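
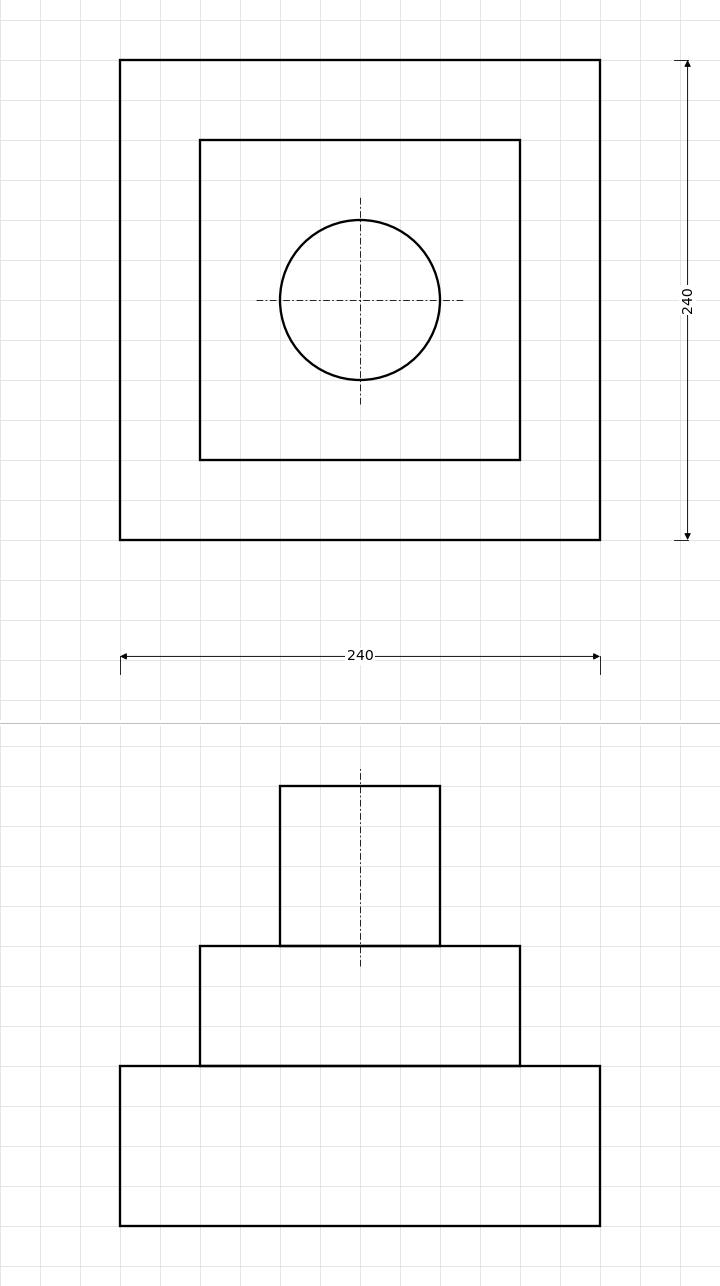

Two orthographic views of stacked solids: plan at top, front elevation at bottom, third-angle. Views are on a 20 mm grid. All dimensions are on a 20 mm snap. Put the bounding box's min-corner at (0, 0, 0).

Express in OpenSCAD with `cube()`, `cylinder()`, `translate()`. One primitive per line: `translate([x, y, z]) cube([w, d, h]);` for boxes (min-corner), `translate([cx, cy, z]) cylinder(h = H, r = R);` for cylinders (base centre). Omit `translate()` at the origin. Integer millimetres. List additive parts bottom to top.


cube([240, 240, 80]);
translate([40, 40, 80]) cube([160, 160, 60]);
translate([120, 120, 140]) cylinder(h = 80, r = 40);


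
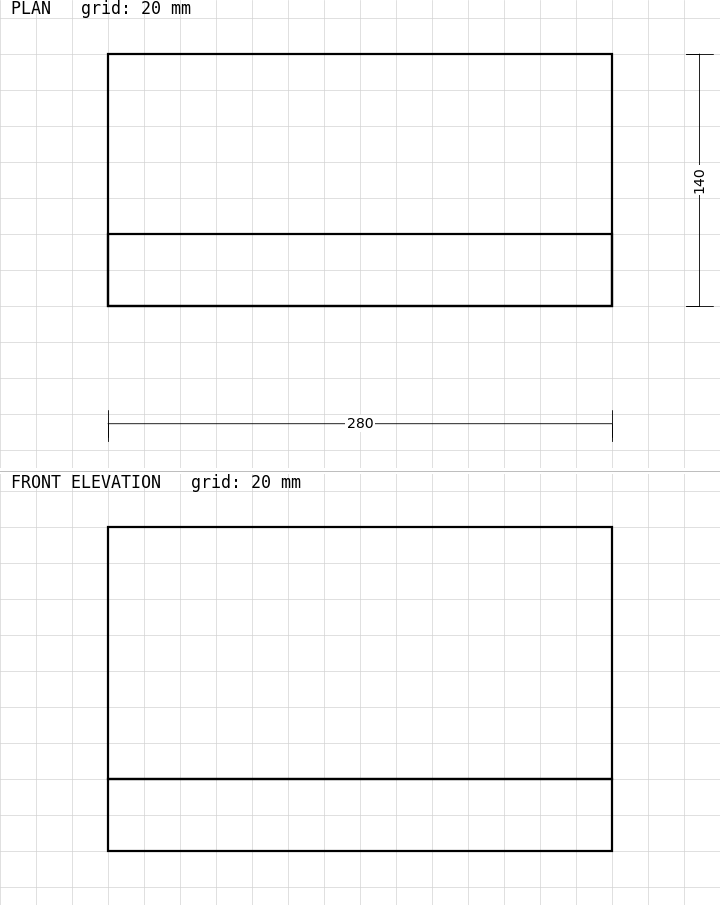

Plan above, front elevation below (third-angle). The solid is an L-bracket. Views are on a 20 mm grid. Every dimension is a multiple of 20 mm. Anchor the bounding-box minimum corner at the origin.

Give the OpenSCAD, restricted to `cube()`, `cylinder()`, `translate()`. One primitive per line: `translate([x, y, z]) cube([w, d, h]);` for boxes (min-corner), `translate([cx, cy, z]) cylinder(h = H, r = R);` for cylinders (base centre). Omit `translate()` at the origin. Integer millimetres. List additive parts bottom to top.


cube([280, 140, 40]);
translate([0, 0, 40]) cube([280, 40, 140]);


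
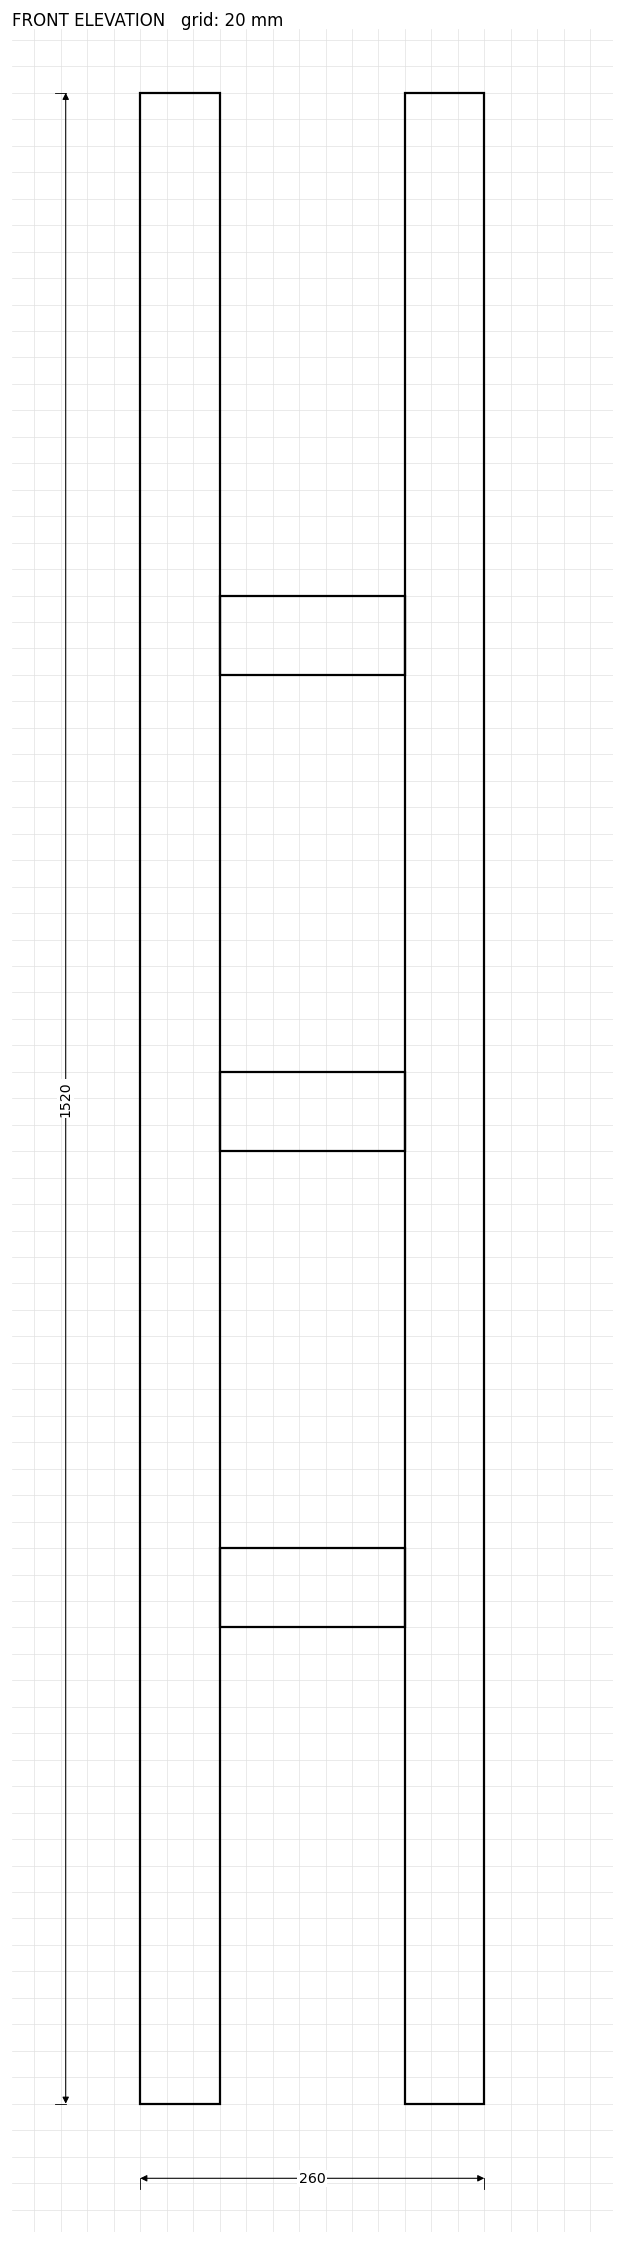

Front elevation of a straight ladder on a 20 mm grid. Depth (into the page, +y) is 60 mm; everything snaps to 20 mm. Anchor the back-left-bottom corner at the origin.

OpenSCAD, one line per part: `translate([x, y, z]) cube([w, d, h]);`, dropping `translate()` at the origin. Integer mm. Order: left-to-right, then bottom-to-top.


cube([60, 60, 1520]);
translate([60, 0, 360]) cube([140, 60, 60]);
translate([60, 0, 720]) cube([140, 60, 60]);
translate([60, 0, 1080]) cube([140, 60, 60]);
translate([200, 0, 0]) cube([60, 60, 1520]);


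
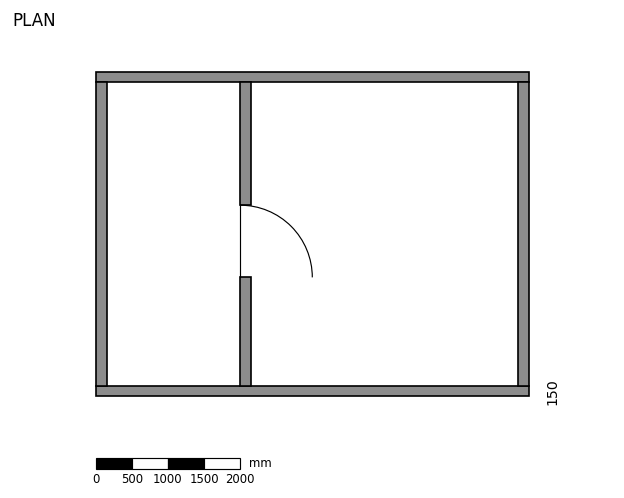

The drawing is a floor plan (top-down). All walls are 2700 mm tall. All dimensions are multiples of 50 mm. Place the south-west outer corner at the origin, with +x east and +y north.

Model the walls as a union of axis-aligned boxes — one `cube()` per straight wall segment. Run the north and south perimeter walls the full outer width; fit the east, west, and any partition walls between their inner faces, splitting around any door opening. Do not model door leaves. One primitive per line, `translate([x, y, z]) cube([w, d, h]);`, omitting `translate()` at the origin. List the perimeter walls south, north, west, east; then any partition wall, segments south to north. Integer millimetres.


cube([6000, 150, 2700]);
translate([0, 4350, 0]) cube([6000, 150, 2700]);
translate([0, 150, 0]) cube([150, 4200, 2700]);
translate([5850, 150, 0]) cube([150, 4200, 2700]);
translate([2000, 150, 0]) cube([150, 1500, 2700]);
translate([2000, 2650, 0]) cube([150, 1700, 2700]);


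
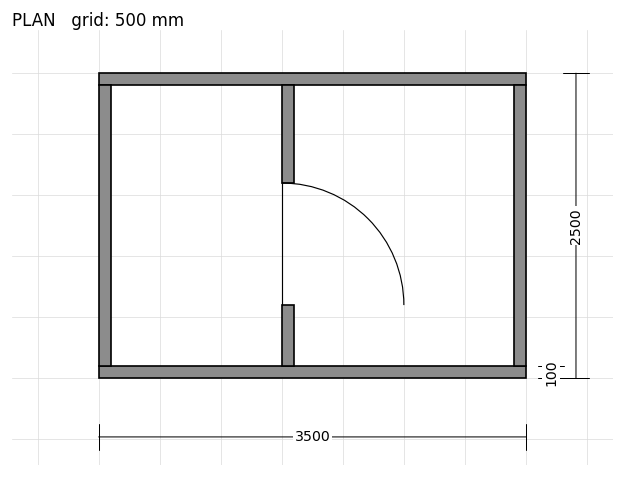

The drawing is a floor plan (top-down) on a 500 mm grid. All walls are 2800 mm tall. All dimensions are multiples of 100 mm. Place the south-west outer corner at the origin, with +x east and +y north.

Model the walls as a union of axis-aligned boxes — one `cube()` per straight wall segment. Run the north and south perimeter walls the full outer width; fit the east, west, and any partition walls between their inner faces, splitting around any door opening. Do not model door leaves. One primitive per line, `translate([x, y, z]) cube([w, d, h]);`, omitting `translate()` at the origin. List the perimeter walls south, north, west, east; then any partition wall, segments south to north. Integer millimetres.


cube([3500, 100, 2800]);
translate([0, 2400, 0]) cube([3500, 100, 2800]);
translate([0, 100, 0]) cube([100, 2300, 2800]);
translate([3400, 100, 0]) cube([100, 2300, 2800]);
translate([1500, 100, 0]) cube([100, 500, 2800]);
translate([1500, 1600, 0]) cube([100, 800, 2800]);


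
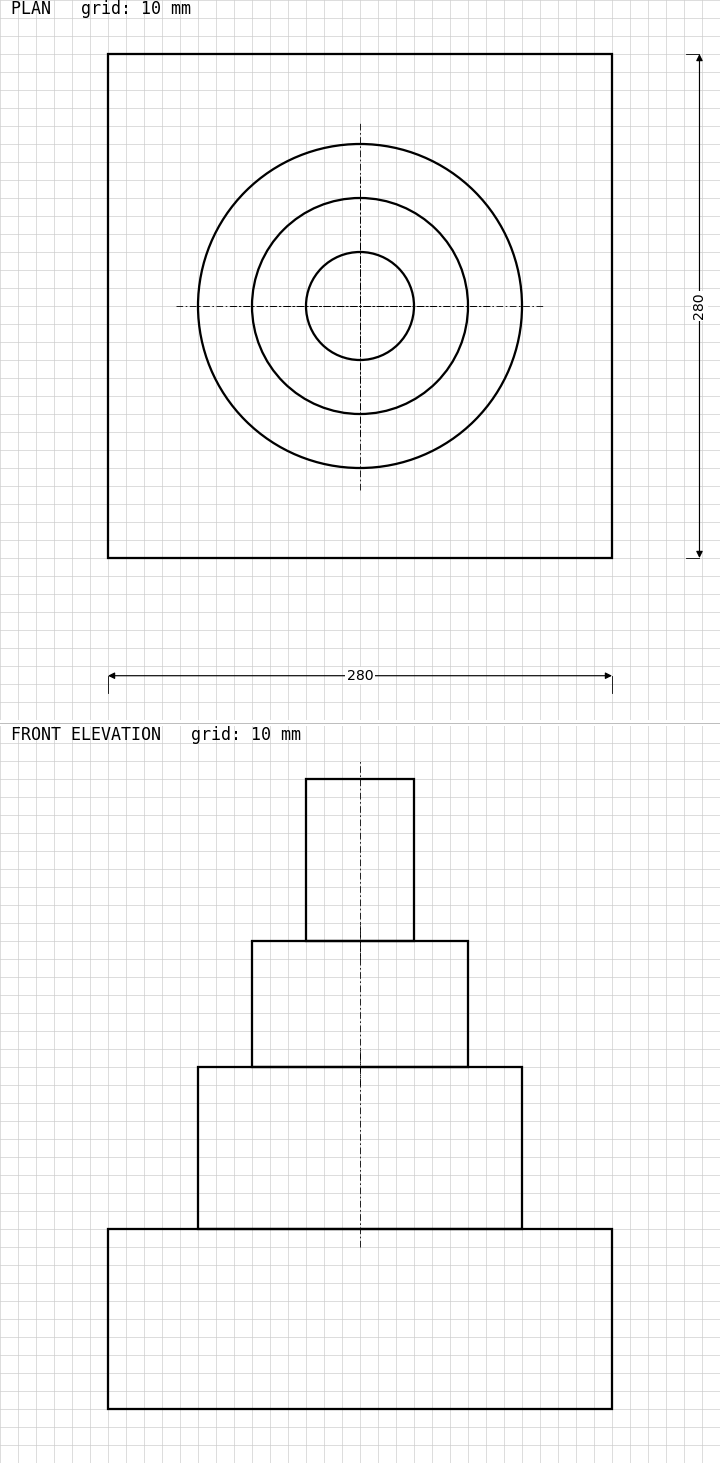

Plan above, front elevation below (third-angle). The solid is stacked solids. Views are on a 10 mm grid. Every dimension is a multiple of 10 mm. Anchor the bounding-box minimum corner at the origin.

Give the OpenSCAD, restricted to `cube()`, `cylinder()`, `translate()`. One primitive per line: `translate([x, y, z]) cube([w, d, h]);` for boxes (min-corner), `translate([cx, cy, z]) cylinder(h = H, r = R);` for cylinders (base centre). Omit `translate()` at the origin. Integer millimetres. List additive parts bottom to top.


cube([280, 280, 100]);
translate([140, 140, 100]) cylinder(h = 90, r = 90);
translate([140, 140, 190]) cylinder(h = 70, r = 60);
translate([140, 140, 260]) cylinder(h = 90, r = 30);


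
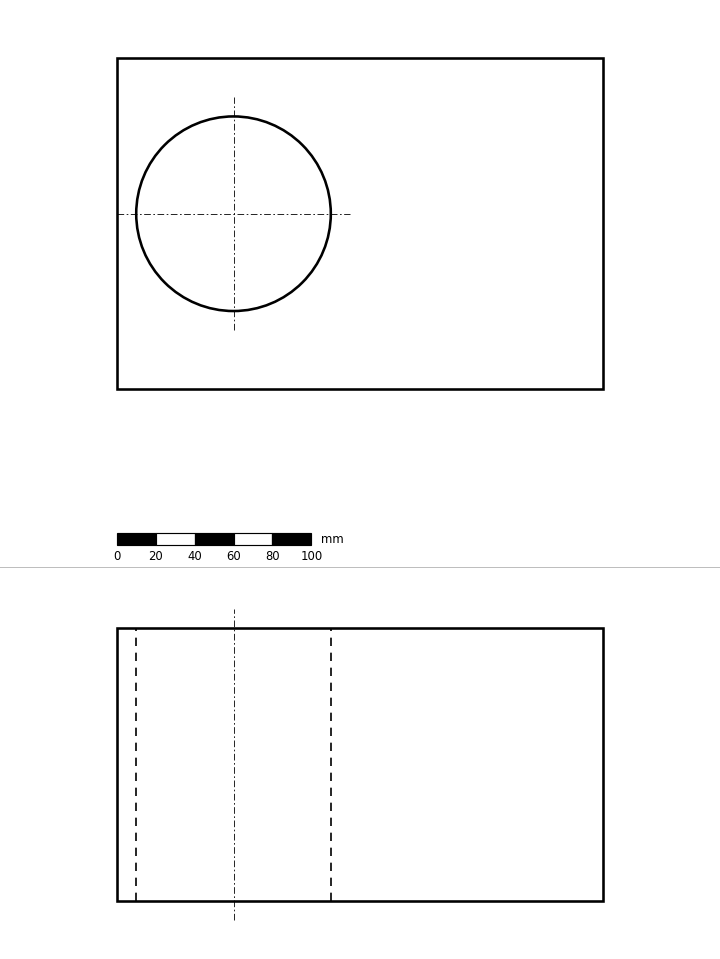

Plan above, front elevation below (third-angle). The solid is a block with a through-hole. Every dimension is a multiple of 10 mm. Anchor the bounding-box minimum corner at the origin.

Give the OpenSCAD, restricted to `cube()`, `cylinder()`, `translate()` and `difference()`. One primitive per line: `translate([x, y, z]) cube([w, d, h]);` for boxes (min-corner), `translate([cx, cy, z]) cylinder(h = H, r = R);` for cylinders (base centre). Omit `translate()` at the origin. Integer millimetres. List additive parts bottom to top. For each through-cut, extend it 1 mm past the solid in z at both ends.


difference() {
  cube([250, 170, 140]);
  translate([60, 90, -1]) cylinder(h = 142, r = 50);
}


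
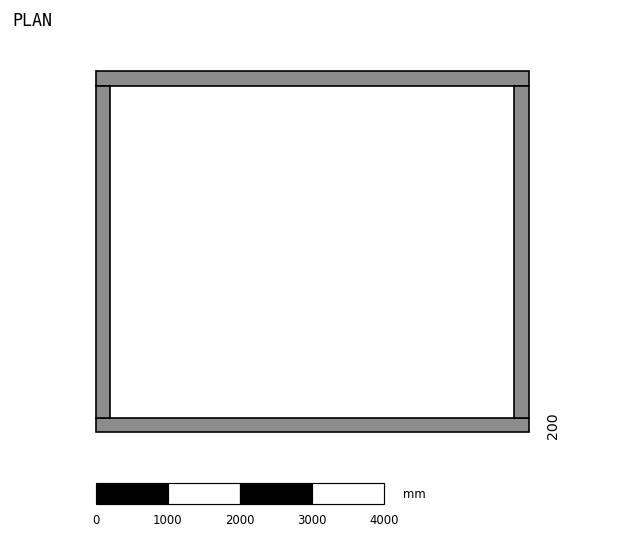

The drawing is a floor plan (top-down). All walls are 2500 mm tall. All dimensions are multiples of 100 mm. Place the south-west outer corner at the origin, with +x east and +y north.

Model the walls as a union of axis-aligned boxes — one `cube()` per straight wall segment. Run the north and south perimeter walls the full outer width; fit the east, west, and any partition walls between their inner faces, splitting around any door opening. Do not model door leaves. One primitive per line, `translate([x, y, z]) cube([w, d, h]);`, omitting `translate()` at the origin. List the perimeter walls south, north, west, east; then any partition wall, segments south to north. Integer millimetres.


cube([6000, 200, 2500]);
translate([0, 4800, 0]) cube([6000, 200, 2500]);
translate([0, 200, 0]) cube([200, 4600, 2500]);
translate([5800, 200, 0]) cube([200, 4600, 2500]);


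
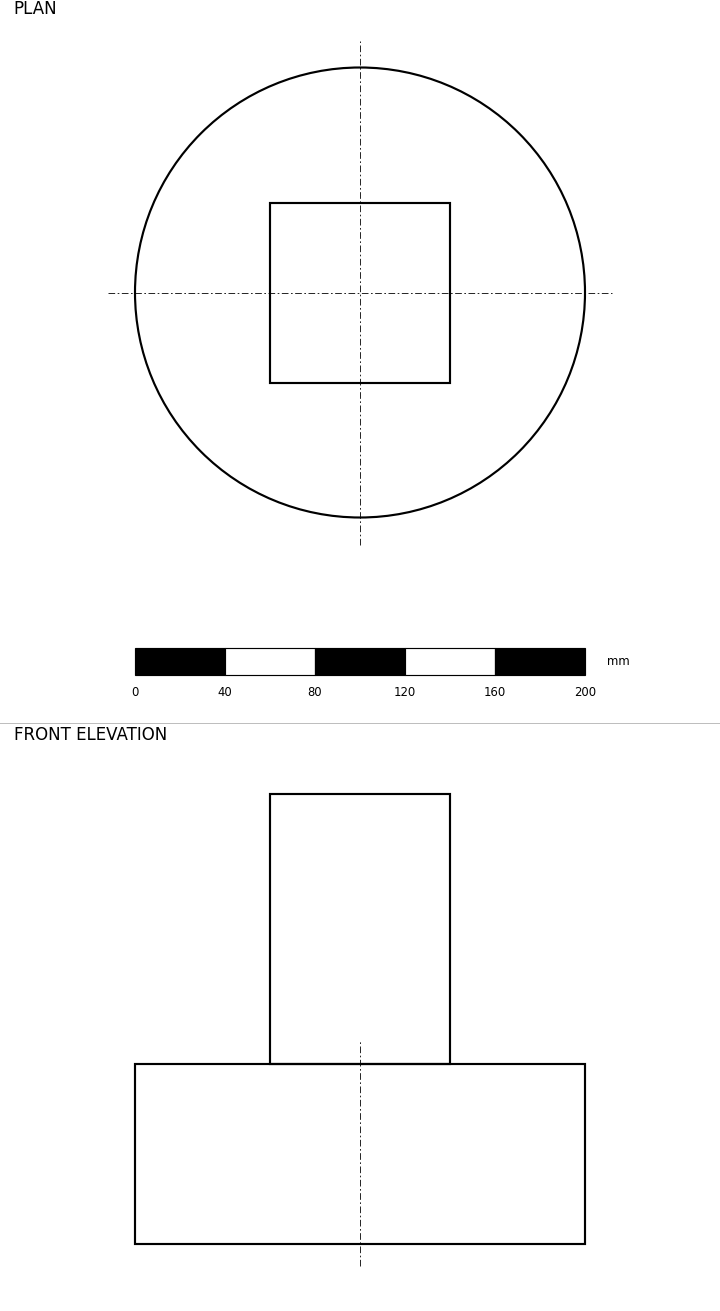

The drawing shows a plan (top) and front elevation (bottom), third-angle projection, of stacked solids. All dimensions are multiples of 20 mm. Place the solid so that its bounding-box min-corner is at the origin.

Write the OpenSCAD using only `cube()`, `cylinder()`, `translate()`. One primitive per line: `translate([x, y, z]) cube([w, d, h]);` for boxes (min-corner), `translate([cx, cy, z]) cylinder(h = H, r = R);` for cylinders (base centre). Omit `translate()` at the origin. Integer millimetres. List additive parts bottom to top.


translate([100, 100, 0]) cylinder(h = 80, r = 100);
translate([60, 60, 80]) cube([80, 80, 120]);


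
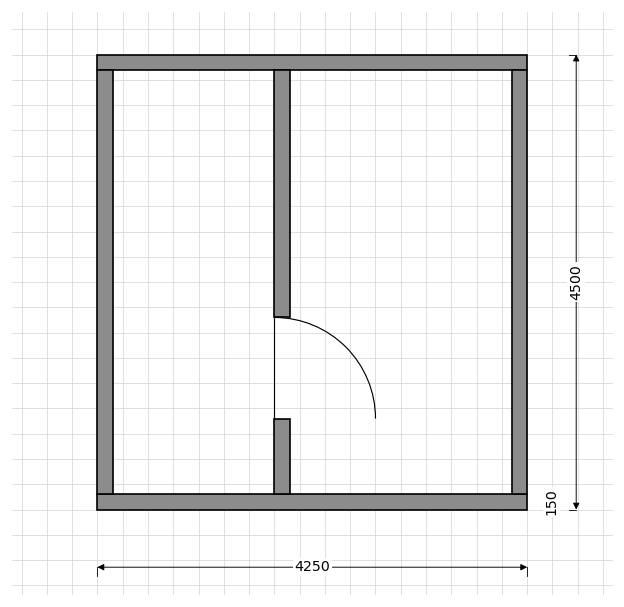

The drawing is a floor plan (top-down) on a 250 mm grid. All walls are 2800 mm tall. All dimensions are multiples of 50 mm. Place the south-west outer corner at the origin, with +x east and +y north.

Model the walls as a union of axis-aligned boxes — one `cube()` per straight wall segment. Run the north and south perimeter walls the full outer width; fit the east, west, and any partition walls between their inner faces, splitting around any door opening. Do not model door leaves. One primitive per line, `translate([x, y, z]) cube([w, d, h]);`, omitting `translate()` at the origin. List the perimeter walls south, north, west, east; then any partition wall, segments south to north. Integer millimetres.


cube([4250, 150, 2800]);
translate([0, 4350, 0]) cube([4250, 150, 2800]);
translate([0, 150, 0]) cube([150, 4200, 2800]);
translate([4100, 150, 0]) cube([150, 4200, 2800]);
translate([1750, 150, 0]) cube([150, 750, 2800]);
translate([1750, 1900, 0]) cube([150, 2450, 2800]);


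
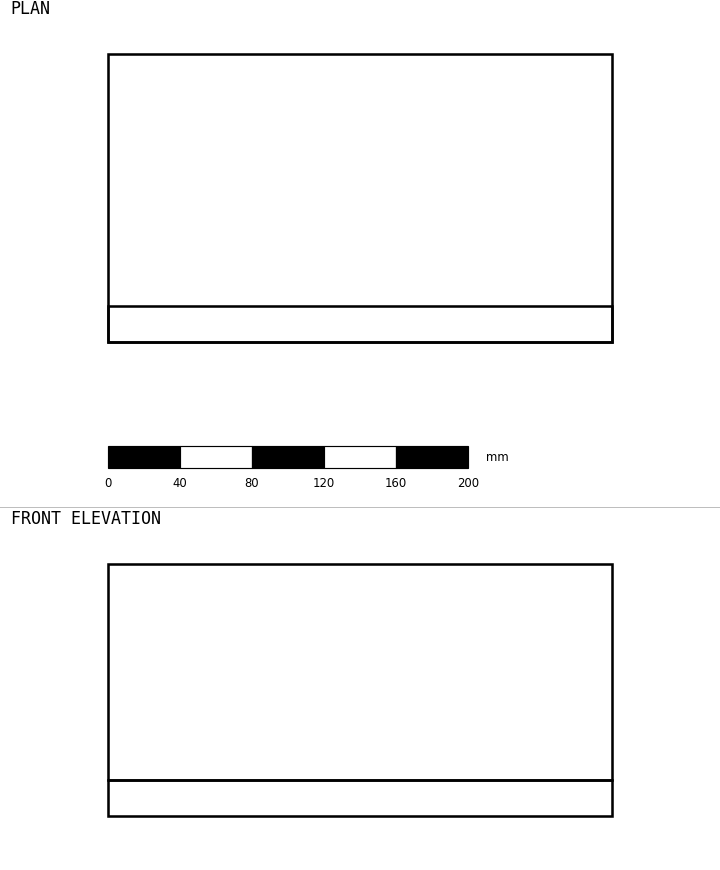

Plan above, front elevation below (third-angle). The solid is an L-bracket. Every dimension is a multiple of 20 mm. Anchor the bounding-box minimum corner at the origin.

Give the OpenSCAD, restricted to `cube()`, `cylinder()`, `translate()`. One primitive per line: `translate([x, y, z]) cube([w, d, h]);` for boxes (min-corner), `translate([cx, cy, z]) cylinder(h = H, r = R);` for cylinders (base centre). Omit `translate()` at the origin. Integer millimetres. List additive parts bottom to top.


cube([280, 160, 20]);
translate([0, 0, 20]) cube([280, 20, 120]);


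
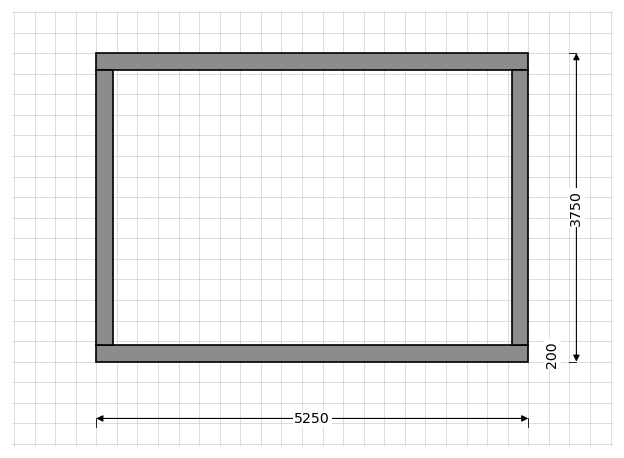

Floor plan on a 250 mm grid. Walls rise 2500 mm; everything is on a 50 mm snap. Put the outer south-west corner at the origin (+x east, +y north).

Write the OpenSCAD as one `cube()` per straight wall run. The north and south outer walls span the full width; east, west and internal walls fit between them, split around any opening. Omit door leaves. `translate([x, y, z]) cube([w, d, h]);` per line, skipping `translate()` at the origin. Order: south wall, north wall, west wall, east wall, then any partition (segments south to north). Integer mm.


cube([5250, 200, 2500]);
translate([0, 3550, 0]) cube([5250, 200, 2500]);
translate([0, 200, 0]) cube([200, 3350, 2500]);
translate([5050, 200, 0]) cube([200, 3350, 2500]);


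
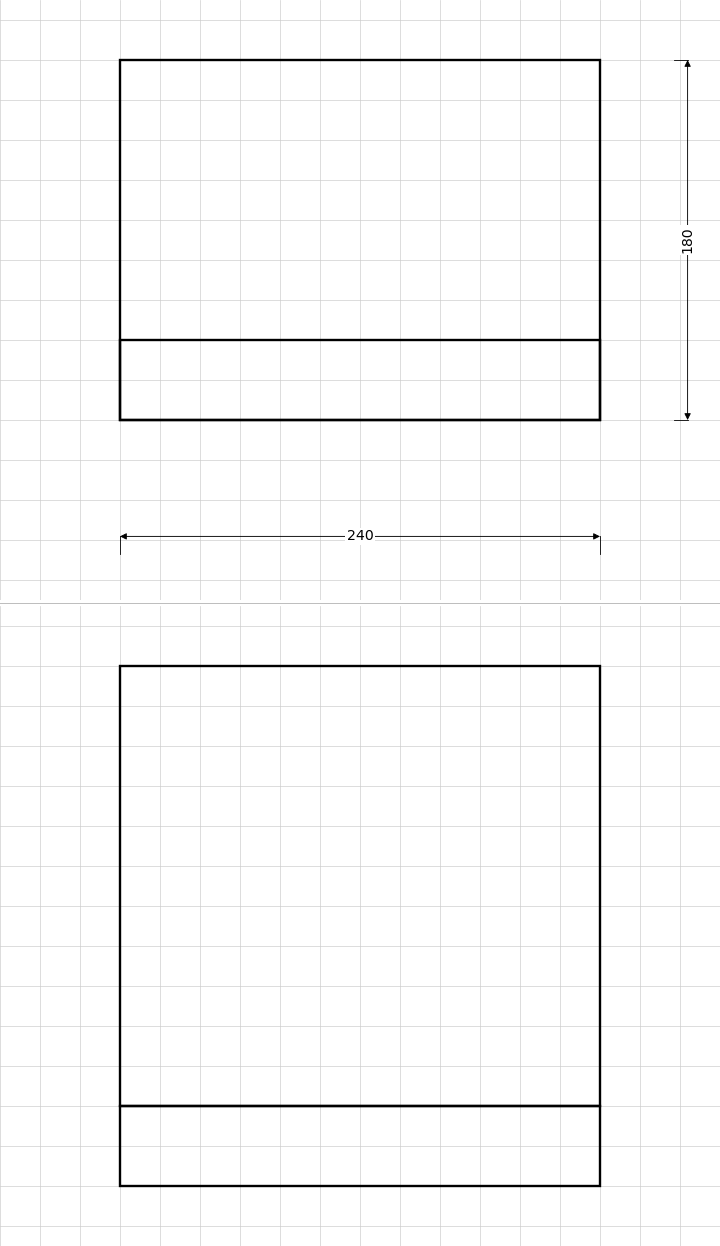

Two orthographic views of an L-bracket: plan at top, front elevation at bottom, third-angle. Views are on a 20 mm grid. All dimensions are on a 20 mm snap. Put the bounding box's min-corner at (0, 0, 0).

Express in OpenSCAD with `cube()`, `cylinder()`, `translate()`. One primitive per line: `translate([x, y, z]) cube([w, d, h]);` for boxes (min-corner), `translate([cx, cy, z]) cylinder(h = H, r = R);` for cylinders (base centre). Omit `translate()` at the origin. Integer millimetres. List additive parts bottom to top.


cube([240, 180, 40]);
translate([0, 0, 40]) cube([240, 40, 220]);


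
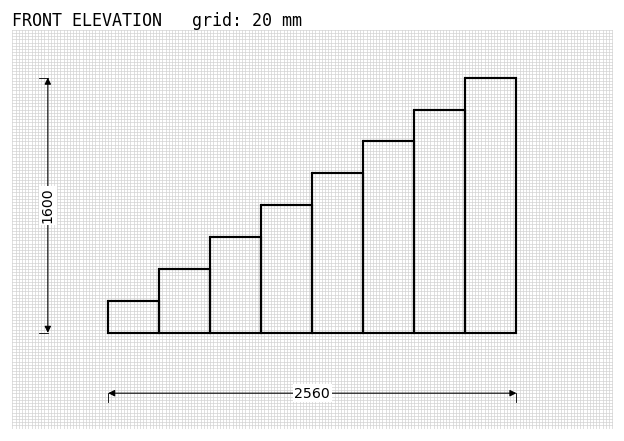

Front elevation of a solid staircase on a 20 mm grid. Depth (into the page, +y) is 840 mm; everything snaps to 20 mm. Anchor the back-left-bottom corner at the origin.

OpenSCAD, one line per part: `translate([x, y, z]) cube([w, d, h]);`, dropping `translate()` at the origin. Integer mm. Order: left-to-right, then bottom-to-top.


cube([320, 840, 200]);
translate([320, 0, 0]) cube([320, 840, 400]);
translate([640, 0, 0]) cube([320, 840, 600]);
translate([960, 0, 0]) cube([320, 840, 800]);
translate([1280, 0, 0]) cube([320, 840, 1000]);
translate([1600, 0, 0]) cube([320, 840, 1200]);
translate([1920, 0, 0]) cube([320, 840, 1400]);
translate([2240, 0, 0]) cube([320, 840, 1600]);


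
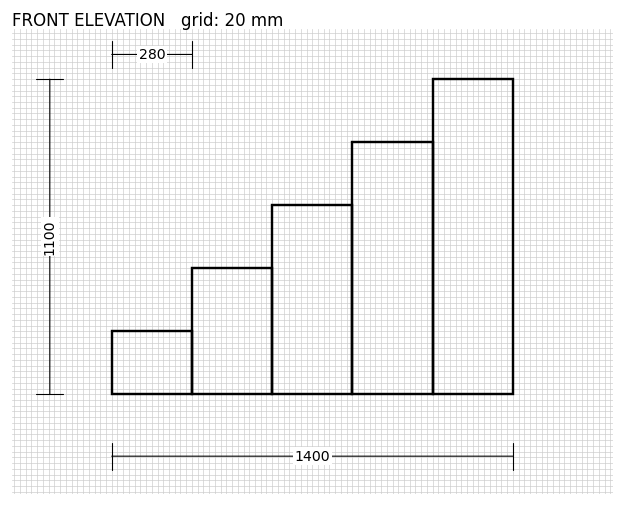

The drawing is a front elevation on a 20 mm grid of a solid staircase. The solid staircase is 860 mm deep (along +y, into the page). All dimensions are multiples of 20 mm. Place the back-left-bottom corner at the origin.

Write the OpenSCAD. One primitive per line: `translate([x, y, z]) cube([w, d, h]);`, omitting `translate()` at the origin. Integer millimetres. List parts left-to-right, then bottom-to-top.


cube([280, 860, 220]);
translate([280, 0, 0]) cube([280, 860, 440]);
translate([560, 0, 0]) cube([280, 860, 660]);
translate([840, 0, 0]) cube([280, 860, 880]);
translate([1120, 0, 0]) cube([280, 860, 1100]);


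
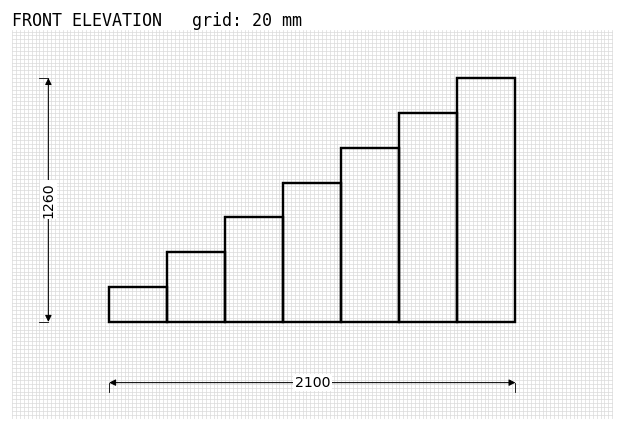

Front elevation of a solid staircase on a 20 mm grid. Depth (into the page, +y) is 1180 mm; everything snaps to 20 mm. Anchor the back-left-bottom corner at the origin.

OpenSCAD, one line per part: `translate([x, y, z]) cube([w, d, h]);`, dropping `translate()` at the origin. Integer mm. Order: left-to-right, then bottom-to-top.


cube([300, 1180, 180]);
translate([300, 0, 0]) cube([300, 1180, 360]);
translate([600, 0, 0]) cube([300, 1180, 540]);
translate([900, 0, 0]) cube([300, 1180, 720]);
translate([1200, 0, 0]) cube([300, 1180, 900]);
translate([1500, 0, 0]) cube([300, 1180, 1080]);
translate([1800, 0, 0]) cube([300, 1180, 1260]);


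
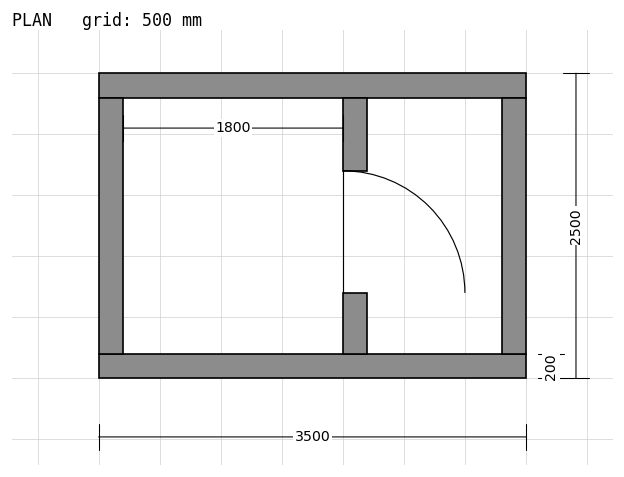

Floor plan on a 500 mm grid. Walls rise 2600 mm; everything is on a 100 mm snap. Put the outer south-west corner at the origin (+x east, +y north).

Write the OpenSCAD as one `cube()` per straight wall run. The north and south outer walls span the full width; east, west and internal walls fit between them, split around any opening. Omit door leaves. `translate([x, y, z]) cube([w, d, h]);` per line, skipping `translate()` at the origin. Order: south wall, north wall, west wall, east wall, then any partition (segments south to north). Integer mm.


cube([3500, 200, 2600]);
translate([0, 2300, 0]) cube([3500, 200, 2600]);
translate([0, 200, 0]) cube([200, 2100, 2600]);
translate([3300, 200, 0]) cube([200, 2100, 2600]);
translate([2000, 200, 0]) cube([200, 500, 2600]);
translate([2000, 1700, 0]) cube([200, 600, 2600]);


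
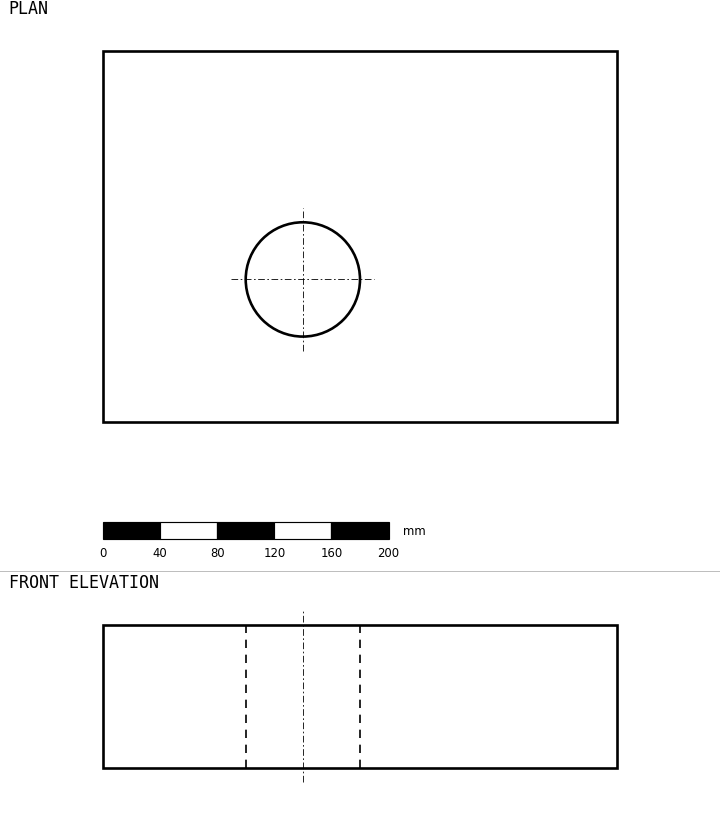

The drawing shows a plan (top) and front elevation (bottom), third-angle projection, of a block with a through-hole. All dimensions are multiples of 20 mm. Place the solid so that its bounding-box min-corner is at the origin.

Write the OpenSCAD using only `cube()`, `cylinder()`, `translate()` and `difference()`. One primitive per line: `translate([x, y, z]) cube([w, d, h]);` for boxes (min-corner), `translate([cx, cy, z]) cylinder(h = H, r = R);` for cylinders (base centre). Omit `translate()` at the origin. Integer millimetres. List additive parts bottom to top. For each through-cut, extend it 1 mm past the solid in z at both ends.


difference() {
  cube([360, 260, 100]);
  translate([140, 100, -1]) cylinder(h = 102, r = 40);
}


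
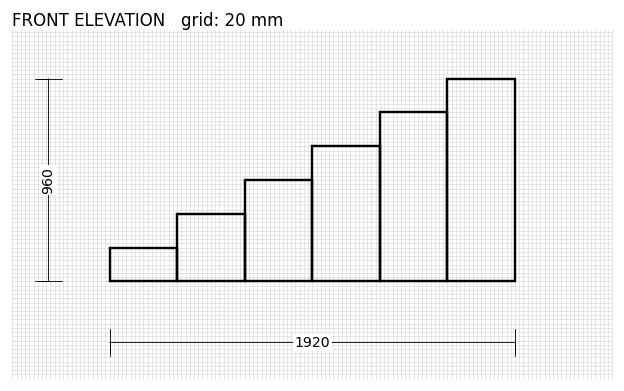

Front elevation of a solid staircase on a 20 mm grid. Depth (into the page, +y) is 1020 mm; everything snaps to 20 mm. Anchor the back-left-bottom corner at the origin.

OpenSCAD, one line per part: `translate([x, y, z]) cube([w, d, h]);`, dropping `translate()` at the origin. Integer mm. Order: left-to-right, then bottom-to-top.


cube([320, 1020, 160]);
translate([320, 0, 0]) cube([320, 1020, 320]);
translate([640, 0, 0]) cube([320, 1020, 480]);
translate([960, 0, 0]) cube([320, 1020, 640]);
translate([1280, 0, 0]) cube([320, 1020, 800]);
translate([1600, 0, 0]) cube([320, 1020, 960]);


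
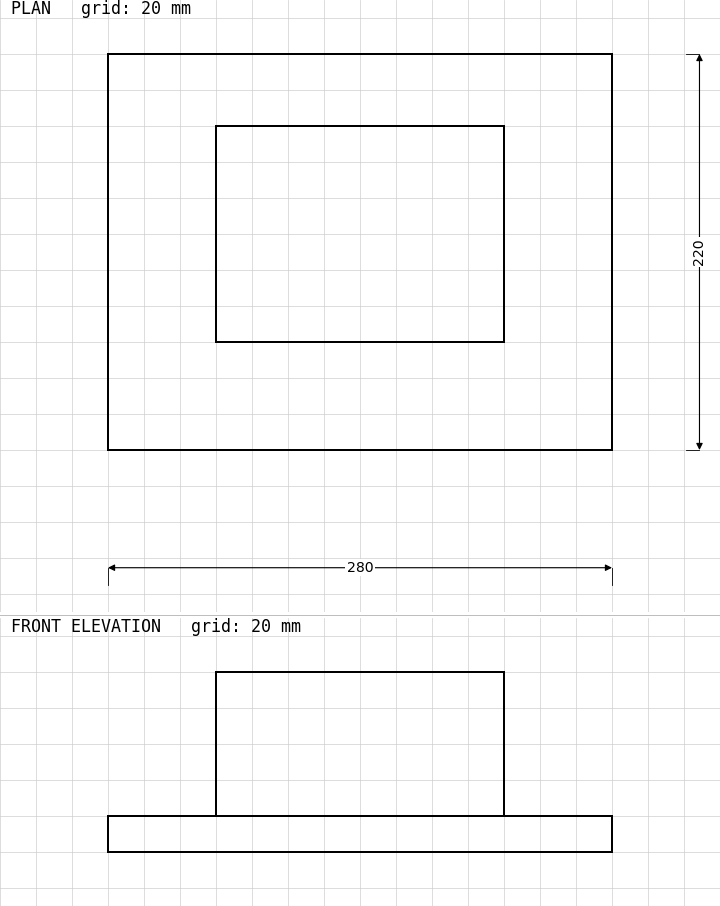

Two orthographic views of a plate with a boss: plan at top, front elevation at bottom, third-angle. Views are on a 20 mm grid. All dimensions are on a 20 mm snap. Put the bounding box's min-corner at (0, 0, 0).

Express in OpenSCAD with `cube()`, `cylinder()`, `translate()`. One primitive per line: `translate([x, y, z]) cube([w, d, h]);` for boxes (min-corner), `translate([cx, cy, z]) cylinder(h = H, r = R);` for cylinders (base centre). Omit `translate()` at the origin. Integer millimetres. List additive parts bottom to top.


cube([280, 220, 20]);
translate([60, 60, 20]) cube([160, 120, 80]);


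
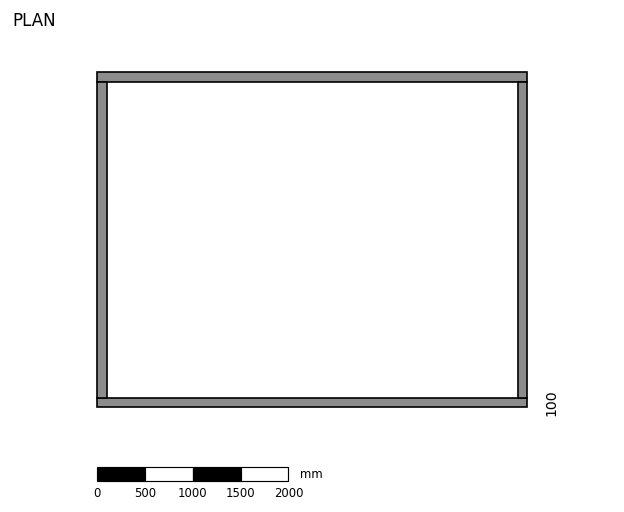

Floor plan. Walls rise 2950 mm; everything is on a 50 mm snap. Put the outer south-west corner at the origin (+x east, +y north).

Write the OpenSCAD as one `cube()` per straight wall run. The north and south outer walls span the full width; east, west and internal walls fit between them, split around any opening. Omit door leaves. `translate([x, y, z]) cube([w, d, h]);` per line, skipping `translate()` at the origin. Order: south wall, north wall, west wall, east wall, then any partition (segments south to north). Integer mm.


cube([4500, 100, 2950]);
translate([0, 3400, 0]) cube([4500, 100, 2950]);
translate([0, 100, 0]) cube([100, 3300, 2950]);
translate([4400, 100, 0]) cube([100, 3300, 2950]);


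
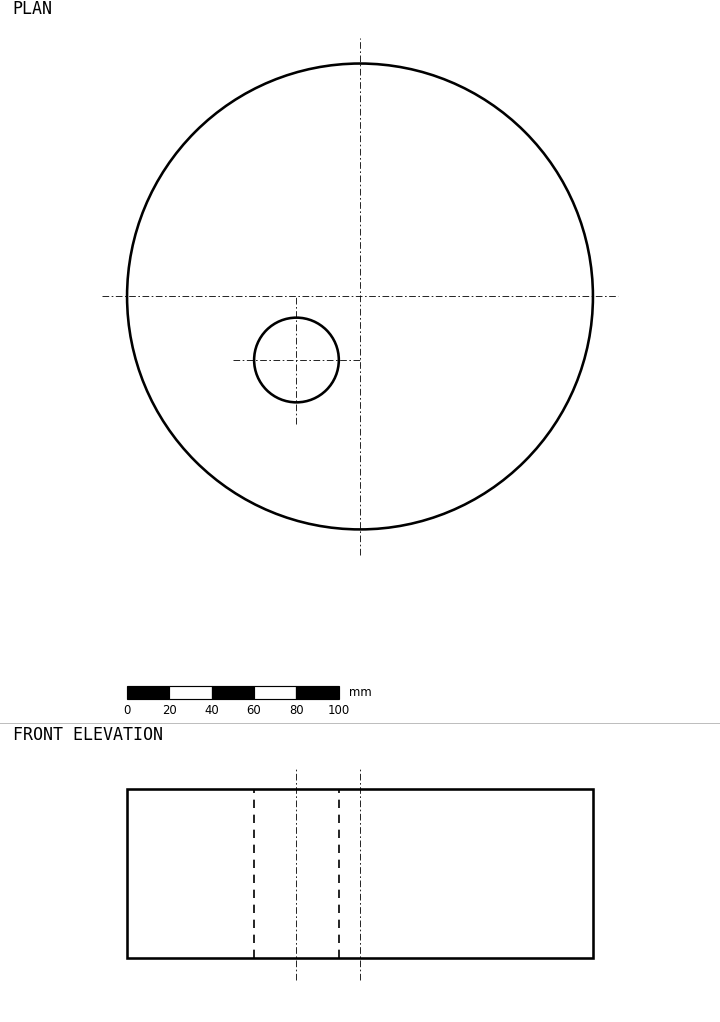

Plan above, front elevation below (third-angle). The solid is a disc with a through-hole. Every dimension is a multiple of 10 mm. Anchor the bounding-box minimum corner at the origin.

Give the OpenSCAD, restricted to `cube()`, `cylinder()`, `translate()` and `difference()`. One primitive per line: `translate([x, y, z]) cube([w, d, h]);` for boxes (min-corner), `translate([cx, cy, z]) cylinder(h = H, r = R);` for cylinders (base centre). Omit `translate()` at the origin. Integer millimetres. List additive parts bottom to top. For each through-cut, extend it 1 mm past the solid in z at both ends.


difference() {
  translate([110, 110, 0]) cylinder(h = 80, r = 110);
  translate([80, 80, -1]) cylinder(h = 82, r = 20);
}


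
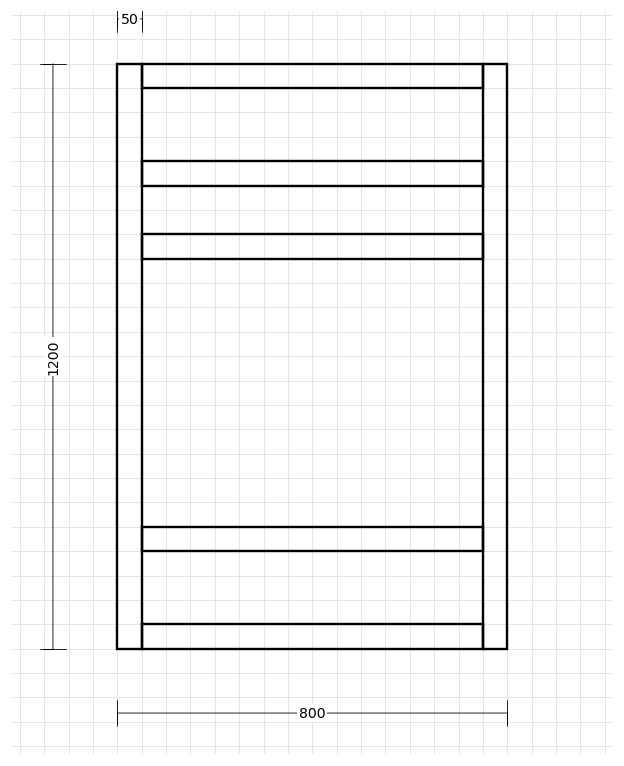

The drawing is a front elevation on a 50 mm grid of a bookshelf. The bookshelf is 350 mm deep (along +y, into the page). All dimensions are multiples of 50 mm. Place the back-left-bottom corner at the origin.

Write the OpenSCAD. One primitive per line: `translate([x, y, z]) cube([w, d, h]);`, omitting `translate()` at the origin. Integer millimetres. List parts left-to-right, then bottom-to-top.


cube([50, 350, 1200]);
translate([50, 0, 0]) cube([700, 350, 50]);
translate([50, 0, 200]) cube([700, 350, 50]);
translate([50, 0, 800]) cube([700, 350, 50]);
translate([50, 0, 950]) cube([700, 350, 50]);
translate([50, 0, 1150]) cube([700, 350, 50]);
translate([750, 0, 0]) cube([50, 350, 1200]);


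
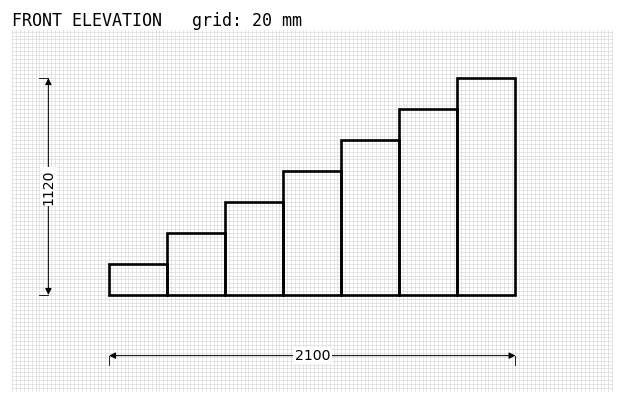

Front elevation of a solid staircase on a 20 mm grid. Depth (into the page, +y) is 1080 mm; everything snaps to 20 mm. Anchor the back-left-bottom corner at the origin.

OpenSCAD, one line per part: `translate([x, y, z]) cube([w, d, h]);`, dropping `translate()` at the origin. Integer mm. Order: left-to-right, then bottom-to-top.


cube([300, 1080, 160]);
translate([300, 0, 0]) cube([300, 1080, 320]);
translate([600, 0, 0]) cube([300, 1080, 480]);
translate([900, 0, 0]) cube([300, 1080, 640]);
translate([1200, 0, 0]) cube([300, 1080, 800]);
translate([1500, 0, 0]) cube([300, 1080, 960]);
translate([1800, 0, 0]) cube([300, 1080, 1120]);


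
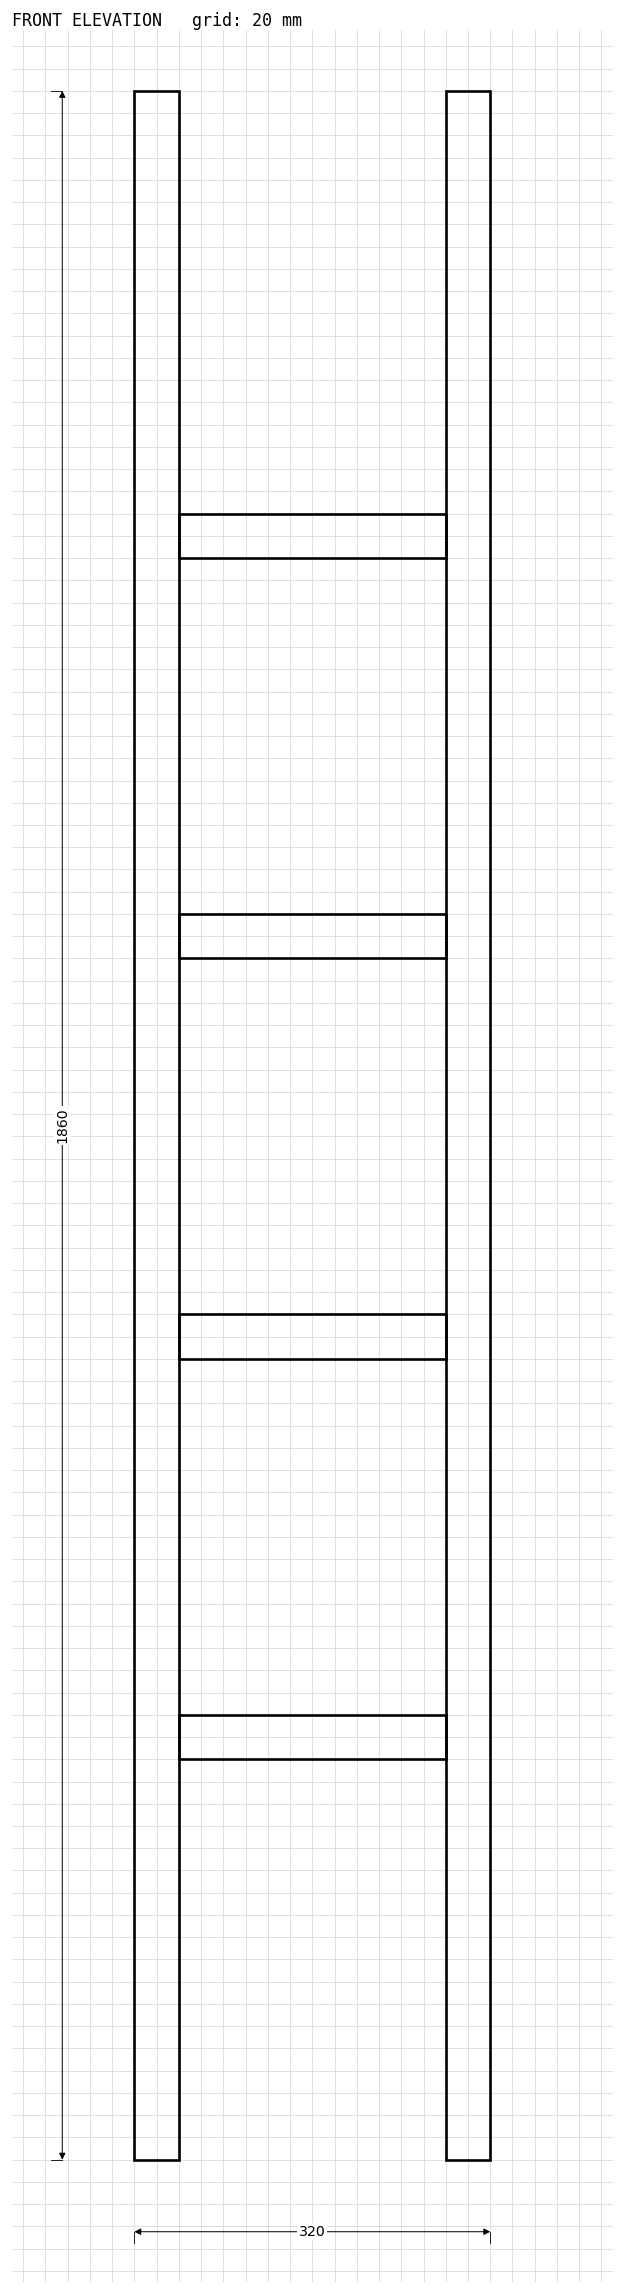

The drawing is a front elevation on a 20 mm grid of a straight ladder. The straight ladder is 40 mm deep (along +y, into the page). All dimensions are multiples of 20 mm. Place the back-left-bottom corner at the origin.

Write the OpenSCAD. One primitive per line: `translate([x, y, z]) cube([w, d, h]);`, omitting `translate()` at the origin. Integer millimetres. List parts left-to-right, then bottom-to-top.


cube([40, 40, 1860]);
translate([40, 0, 360]) cube([240, 40, 40]);
translate([40, 0, 720]) cube([240, 40, 40]);
translate([40, 0, 1080]) cube([240, 40, 40]);
translate([40, 0, 1440]) cube([240, 40, 40]);
translate([280, 0, 0]) cube([40, 40, 1860]);


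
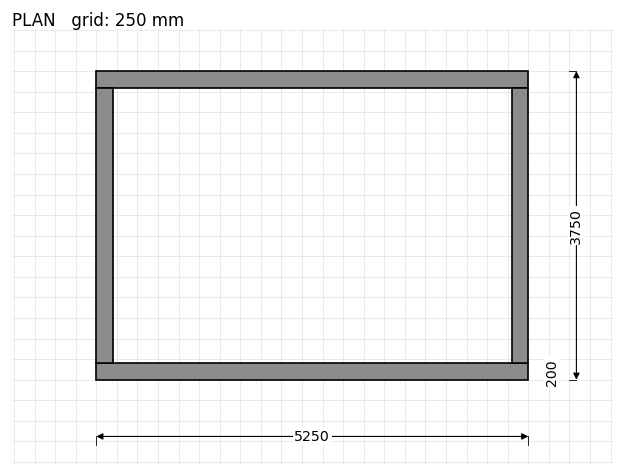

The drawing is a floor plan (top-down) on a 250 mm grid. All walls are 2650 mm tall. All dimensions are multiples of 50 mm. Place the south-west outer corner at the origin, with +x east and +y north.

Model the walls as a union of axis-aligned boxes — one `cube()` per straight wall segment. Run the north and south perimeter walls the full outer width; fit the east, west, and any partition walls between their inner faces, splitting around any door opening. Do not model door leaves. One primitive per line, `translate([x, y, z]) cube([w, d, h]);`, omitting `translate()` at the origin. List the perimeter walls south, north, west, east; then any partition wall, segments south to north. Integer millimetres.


cube([5250, 200, 2650]);
translate([0, 3550, 0]) cube([5250, 200, 2650]);
translate([0, 200, 0]) cube([200, 3350, 2650]);
translate([5050, 200, 0]) cube([200, 3350, 2650]);


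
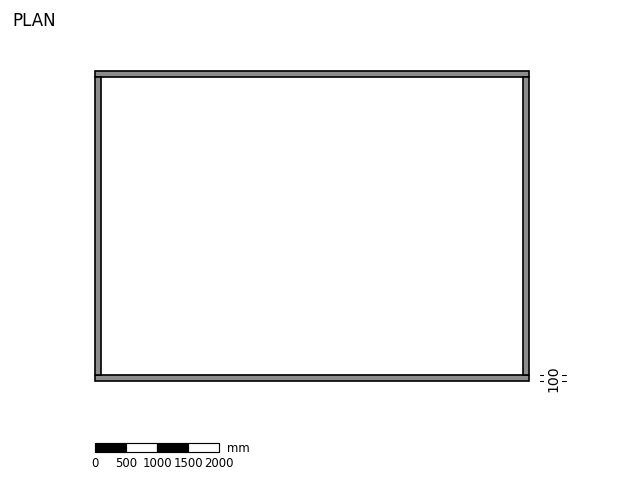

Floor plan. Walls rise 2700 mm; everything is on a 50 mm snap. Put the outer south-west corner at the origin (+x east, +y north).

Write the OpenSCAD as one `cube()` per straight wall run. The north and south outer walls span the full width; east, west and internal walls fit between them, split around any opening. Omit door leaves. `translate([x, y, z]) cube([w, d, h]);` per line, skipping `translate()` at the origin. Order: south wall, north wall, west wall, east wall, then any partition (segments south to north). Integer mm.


cube([7000, 100, 2700]);
translate([0, 4900, 0]) cube([7000, 100, 2700]);
translate([0, 100, 0]) cube([100, 4800, 2700]);
translate([6900, 100, 0]) cube([100, 4800, 2700]);


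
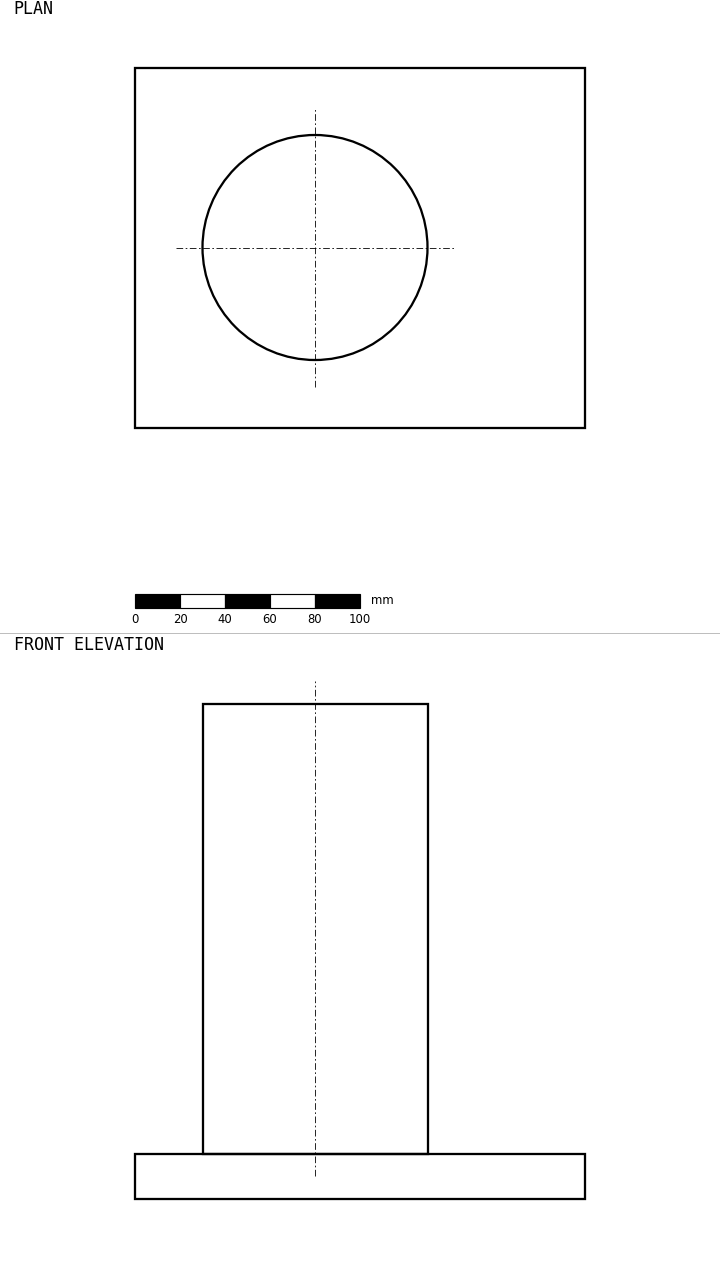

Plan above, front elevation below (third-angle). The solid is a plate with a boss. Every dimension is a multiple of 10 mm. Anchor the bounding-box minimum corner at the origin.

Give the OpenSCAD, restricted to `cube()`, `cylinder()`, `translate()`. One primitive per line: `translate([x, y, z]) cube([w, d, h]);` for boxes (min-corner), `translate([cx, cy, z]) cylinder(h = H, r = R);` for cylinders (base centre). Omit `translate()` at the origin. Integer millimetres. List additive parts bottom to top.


cube([200, 160, 20]);
translate([80, 80, 20]) cylinder(h = 200, r = 50);


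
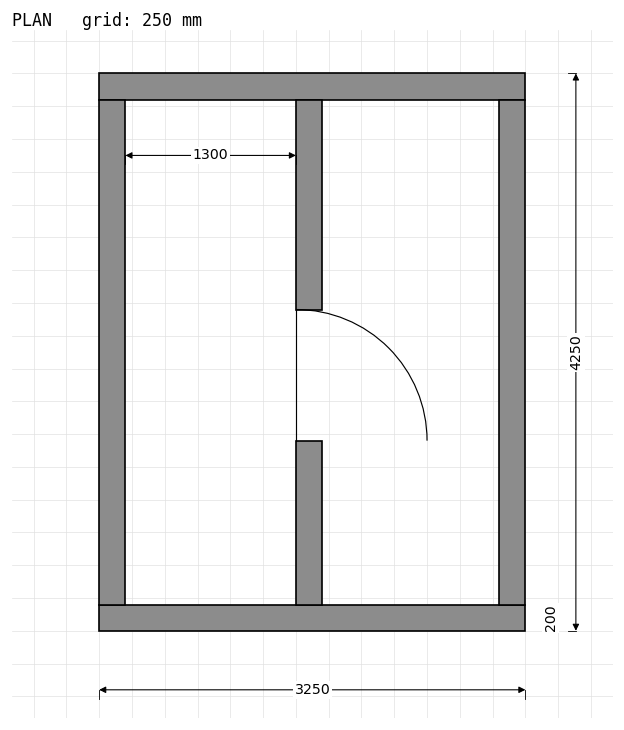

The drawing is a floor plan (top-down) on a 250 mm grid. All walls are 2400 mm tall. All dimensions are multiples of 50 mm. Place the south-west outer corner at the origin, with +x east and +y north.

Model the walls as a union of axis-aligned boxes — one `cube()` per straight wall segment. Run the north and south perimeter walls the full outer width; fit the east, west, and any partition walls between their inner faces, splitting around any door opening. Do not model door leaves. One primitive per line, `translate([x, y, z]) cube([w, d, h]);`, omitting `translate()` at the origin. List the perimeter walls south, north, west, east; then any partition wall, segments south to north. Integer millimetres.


cube([3250, 200, 2400]);
translate([0, 4050, 0]) cube([3250, 200, 2400]);
translate([0, 200, 0]) cube([200, 3850, 2400]);
translate([3050, 200, 0]) cube([200, 3850, 2400]);
translate([1500, 200, 0]) cube([200, 1250, 2400]);
translate([1500, 2450, 0]) cube([200, 1600, 2400]);


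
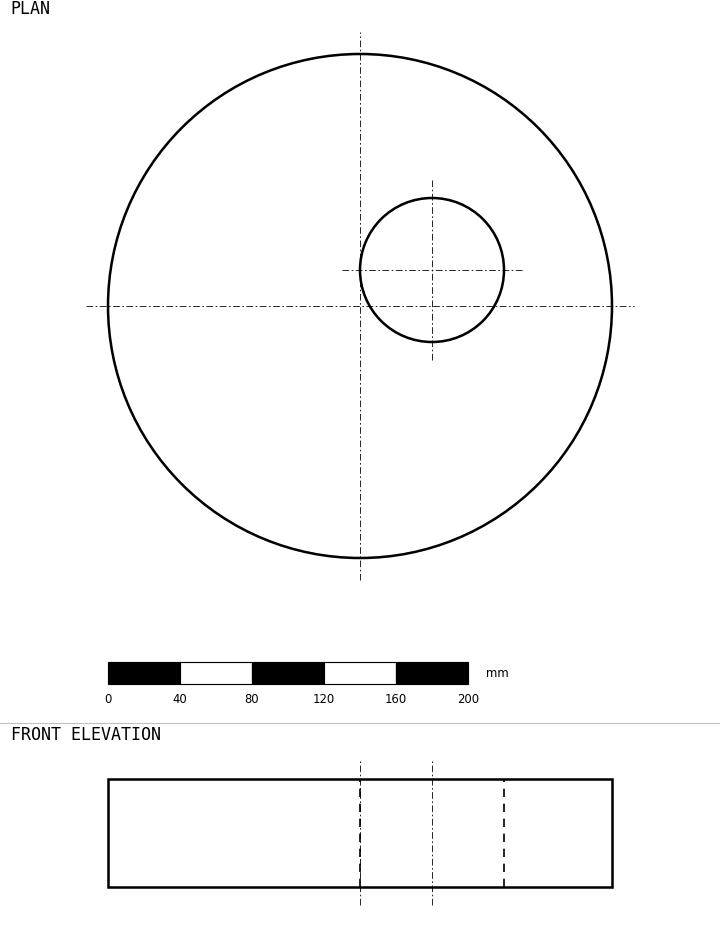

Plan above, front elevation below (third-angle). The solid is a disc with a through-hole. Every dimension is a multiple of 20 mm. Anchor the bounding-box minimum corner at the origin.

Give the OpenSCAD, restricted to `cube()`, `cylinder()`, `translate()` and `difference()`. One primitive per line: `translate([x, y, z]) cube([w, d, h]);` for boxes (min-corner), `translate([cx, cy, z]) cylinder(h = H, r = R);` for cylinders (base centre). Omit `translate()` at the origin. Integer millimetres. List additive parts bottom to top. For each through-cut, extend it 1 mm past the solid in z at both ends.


difference() {
  translate([140, 140, 0]) cylinder(h = 60, r = 140);
  translate([180, 160, -1]) cylinder(h = 62, r = 40);
}


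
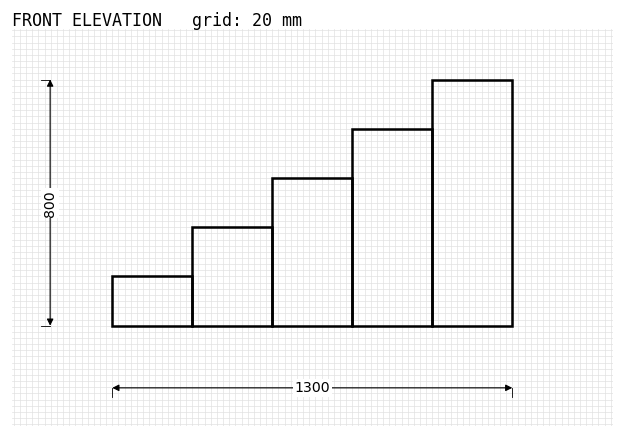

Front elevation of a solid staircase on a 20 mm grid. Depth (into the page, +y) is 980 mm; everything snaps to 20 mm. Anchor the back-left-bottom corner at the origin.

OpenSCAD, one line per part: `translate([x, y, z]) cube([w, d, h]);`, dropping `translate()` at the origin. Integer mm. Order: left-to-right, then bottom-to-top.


cube([260, 980, 160]);
translate([260, 0, 0]) cube([260, 980, 320]);
translate([520, 0, 0]) cube([260, 980, 480]);
translate([780, 0, 0]) cube([260, 980, 640]);
translate([1040, 0, 0]) cube([260, 980, 800]);


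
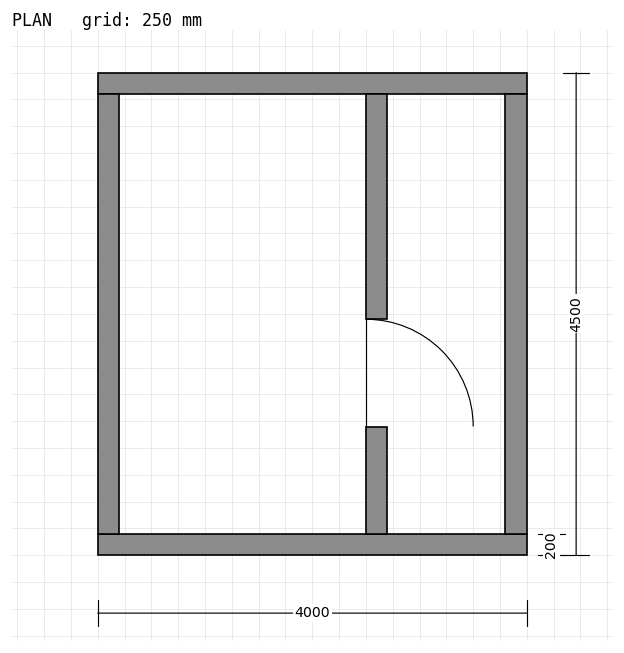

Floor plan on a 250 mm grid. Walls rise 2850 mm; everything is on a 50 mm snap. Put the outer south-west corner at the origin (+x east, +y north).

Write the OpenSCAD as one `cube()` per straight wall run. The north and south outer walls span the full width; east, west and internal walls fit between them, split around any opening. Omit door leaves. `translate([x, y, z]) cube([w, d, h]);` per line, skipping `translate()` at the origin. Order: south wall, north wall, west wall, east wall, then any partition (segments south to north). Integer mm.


cube([4000, 200, 2850]);
translate([0, 4300, 0]) cube([4000, 200, 2850]);
translate([0, 200, 0]) cube([200, 4100, 2850]);
translate([3800, 200, 0]) cube([200, 4100, 2850]);
translate([2500, 200, 0]) cube([200, 1000, 2850]);
translate([2500, 2200, 0]) cube([200, 2100, 2850]);


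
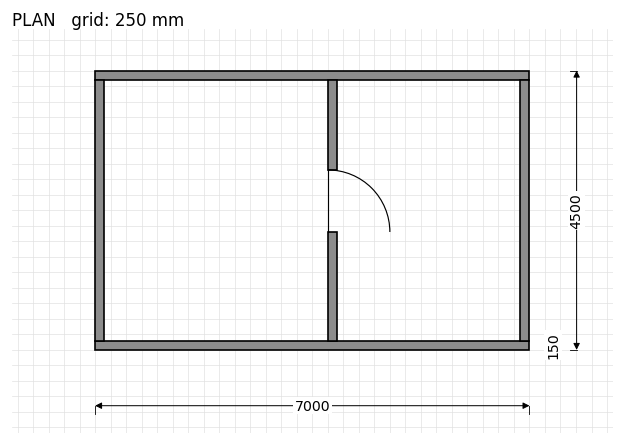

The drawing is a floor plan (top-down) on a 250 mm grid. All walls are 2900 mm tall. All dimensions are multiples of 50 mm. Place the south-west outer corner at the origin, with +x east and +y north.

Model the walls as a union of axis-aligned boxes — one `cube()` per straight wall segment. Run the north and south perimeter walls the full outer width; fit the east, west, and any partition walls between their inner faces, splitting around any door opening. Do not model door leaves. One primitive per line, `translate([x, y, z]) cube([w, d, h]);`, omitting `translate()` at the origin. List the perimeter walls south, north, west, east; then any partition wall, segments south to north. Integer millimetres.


cube([7000, 150, 2900]);
translate([0, 4350, 0]) cube([7000, 150, 2900]);
translate([0, 150, 0]) cube([150, 4200, 2900]);
translate([6850, 150, 0]) cube([150, 4200, 2900]);
translate([3750, 150, 0]) cube([150, 1750, 2900]);
translate([3750, 2900, 0]) cube([150, 1450, 2900]);


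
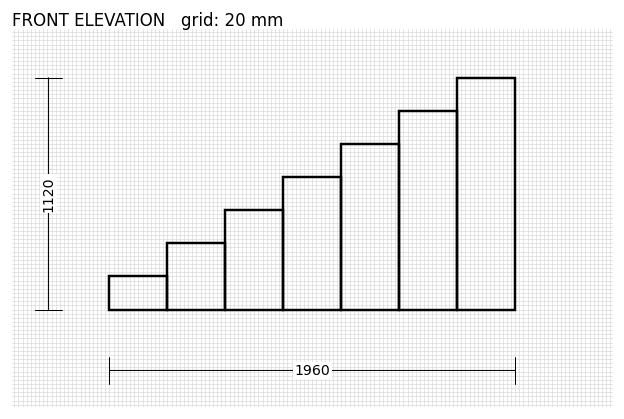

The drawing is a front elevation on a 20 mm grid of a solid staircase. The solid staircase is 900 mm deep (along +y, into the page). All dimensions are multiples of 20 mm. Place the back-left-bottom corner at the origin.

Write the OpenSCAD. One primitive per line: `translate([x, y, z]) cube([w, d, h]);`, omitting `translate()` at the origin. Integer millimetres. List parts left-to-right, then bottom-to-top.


cube([280, 900, 160]);
translate([280, 0, 0]) cube([280, 900, 320]);
translate([560, 0, 0]) cube([280, 900, 480]);
translate([840, 0, 0]) cube([280, 900, 640]);
translate([1120, 0, 0]) cube([280, 900, 800]);
translate([1400, 0, 0]) cube([280, 900, 960]);
translate([1680, 0, 0]) cube([280, 900, 1120]);


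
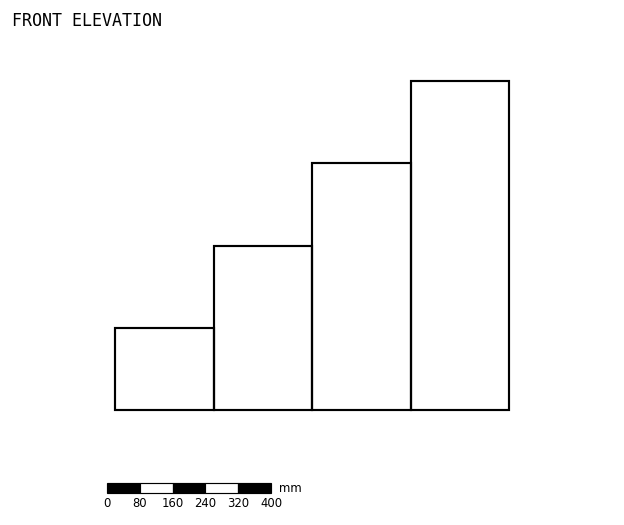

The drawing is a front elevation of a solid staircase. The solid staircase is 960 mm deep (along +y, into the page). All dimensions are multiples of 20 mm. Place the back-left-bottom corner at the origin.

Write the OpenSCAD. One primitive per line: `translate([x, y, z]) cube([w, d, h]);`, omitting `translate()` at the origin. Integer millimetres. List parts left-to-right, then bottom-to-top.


cube([240, 960, 200]);
translate([240, 0, 0]) cube([240, 960, 400]);
translate([480, 0, 0]) cube([240, 960, 600]);
translate([720, 0, 0]) cube([240, 960, 800]);


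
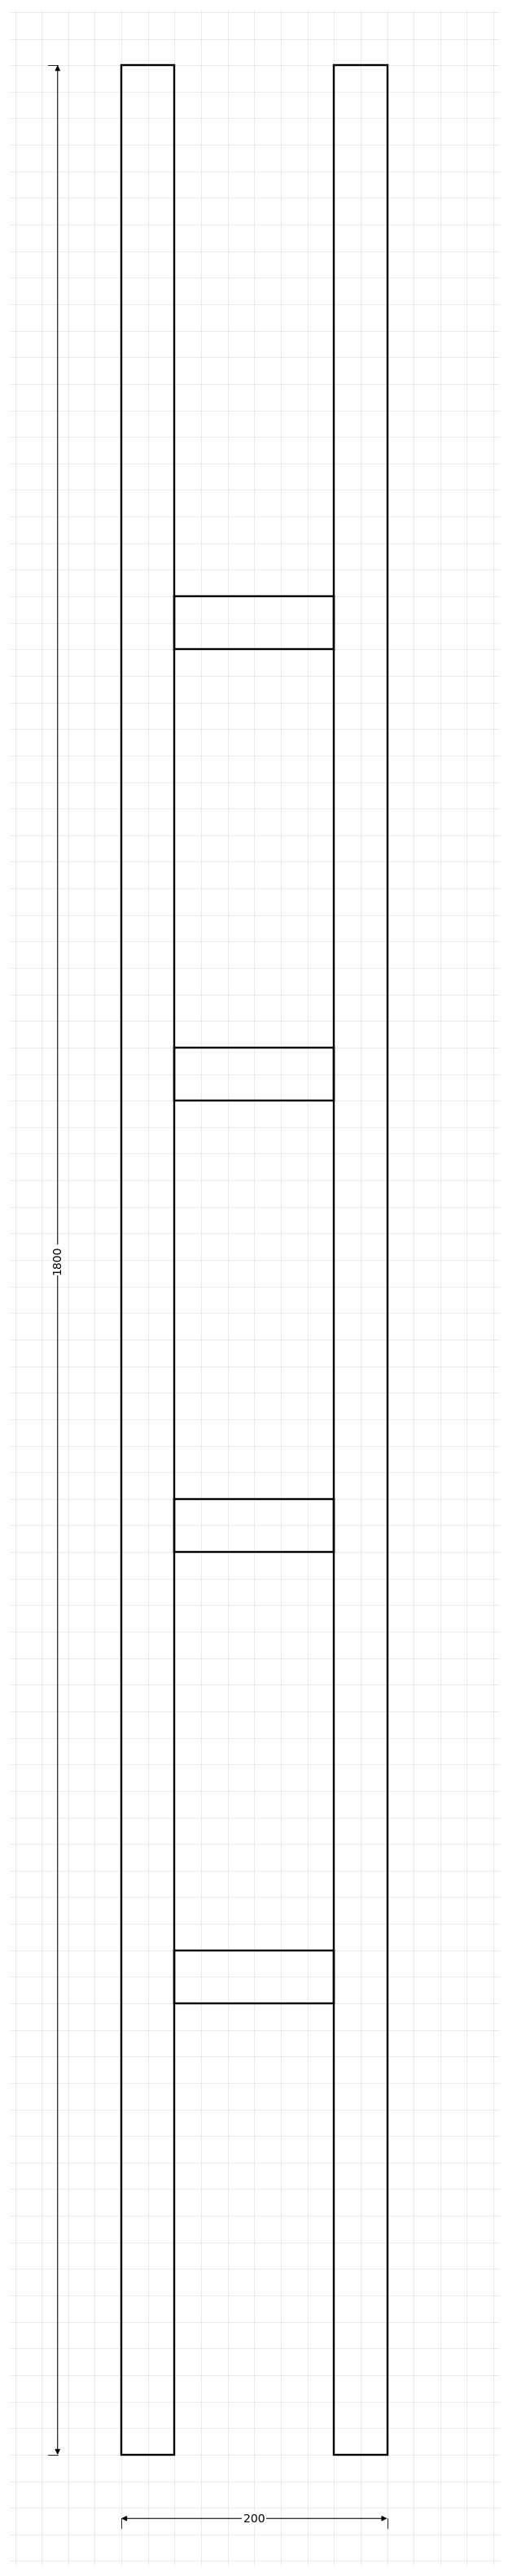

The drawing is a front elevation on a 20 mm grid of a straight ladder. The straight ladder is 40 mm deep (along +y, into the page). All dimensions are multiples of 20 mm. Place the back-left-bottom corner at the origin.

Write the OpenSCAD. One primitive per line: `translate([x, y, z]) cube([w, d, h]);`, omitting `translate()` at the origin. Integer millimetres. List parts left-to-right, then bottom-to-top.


cube([40, 40, 1800]);
translate([40, 0, 340]) cube([120, 40, 40]);
translate([40, 0, 680]) cube([120, 40, 40]);
translate([40, 0, 1020]) cube([120, 40, 40]);
translate([40, 0, 1360]) cube([120, 40, 40]);
translate([160, 0, 0]) cube([40, 40, 1800]);


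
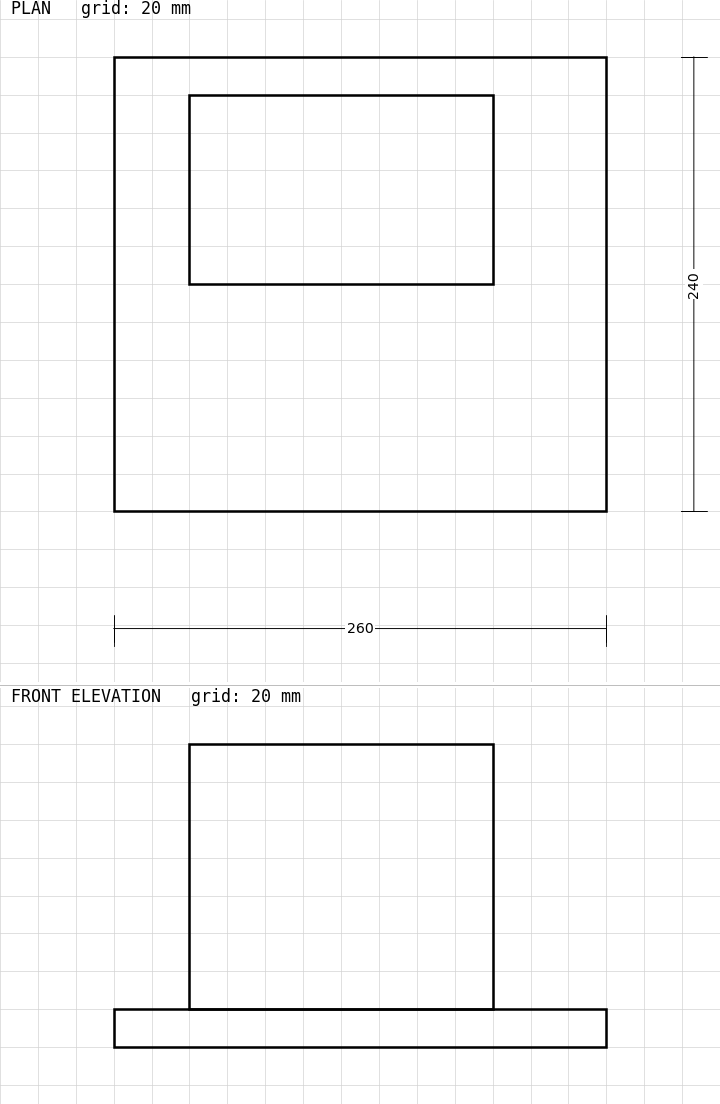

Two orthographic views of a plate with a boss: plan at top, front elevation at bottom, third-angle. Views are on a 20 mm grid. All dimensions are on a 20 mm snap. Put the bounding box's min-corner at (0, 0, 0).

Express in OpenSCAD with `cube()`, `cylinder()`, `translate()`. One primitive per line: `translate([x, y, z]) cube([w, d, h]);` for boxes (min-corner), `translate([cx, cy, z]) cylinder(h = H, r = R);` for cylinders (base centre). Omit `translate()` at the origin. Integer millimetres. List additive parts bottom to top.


cube([260, 240, 20]);
translate([40, 120, 20]) cube([160, 100, 140]);


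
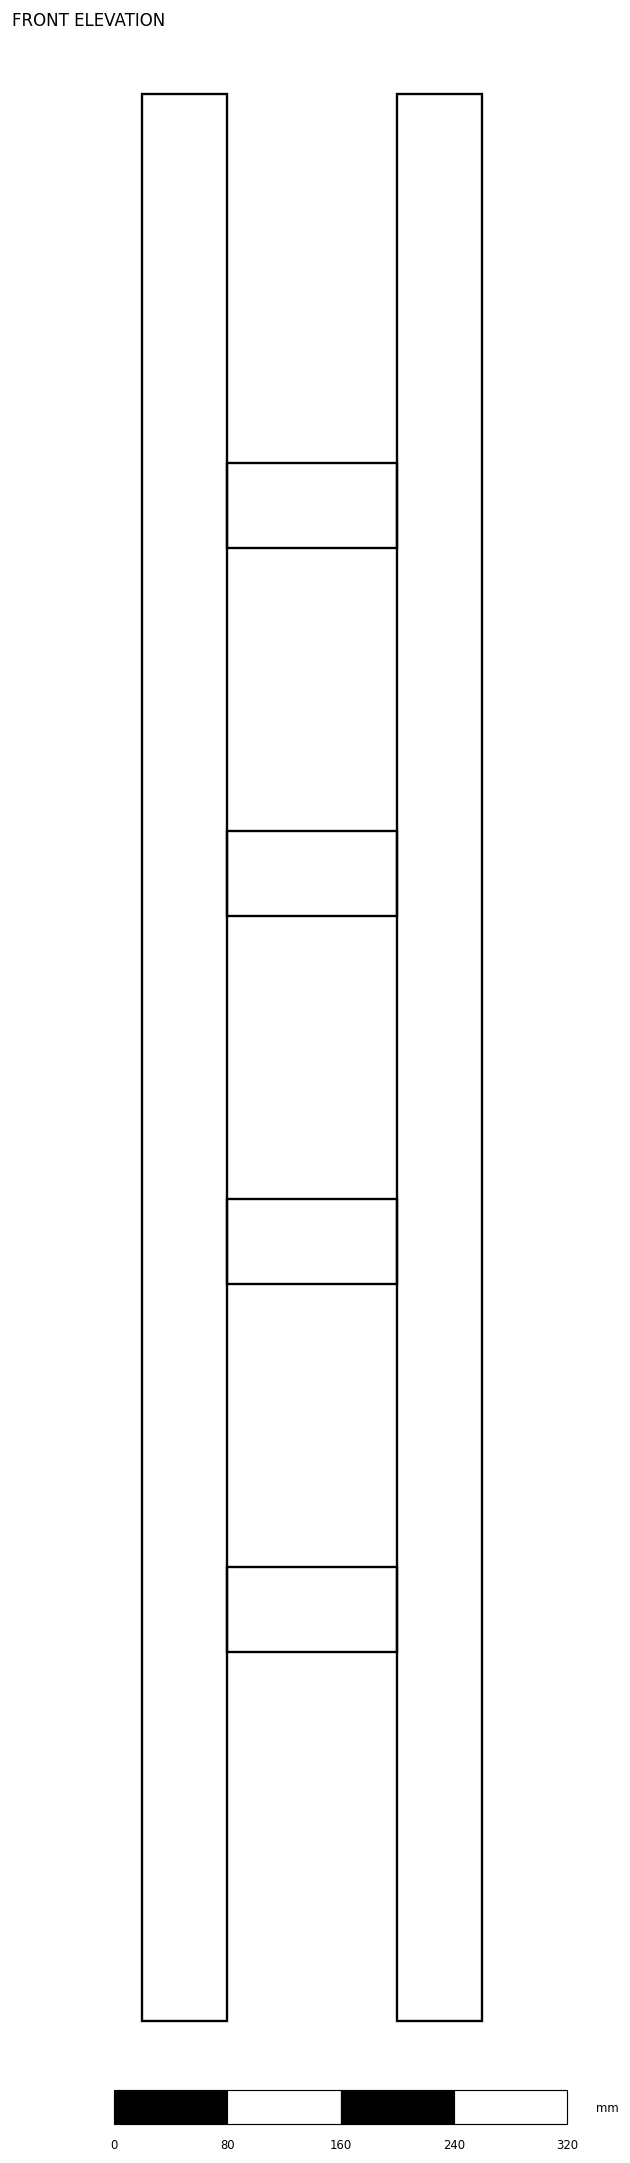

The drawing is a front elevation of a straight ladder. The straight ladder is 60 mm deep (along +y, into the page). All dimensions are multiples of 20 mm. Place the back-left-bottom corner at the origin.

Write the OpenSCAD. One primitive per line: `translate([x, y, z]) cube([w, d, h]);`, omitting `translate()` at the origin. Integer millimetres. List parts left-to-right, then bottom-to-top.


cube([60, 60, 1360]);
translate([60, 0, 260]) cube([120, 60, 60]);
translate([60, 0, 520]) cube([120, 60, 60]);
translate([60, 0, 780]) cube([120, 60, 60]);
translate([60, 0, 1040]) cube([120, 60, 60]);
translate([180, 0, 0]) cube([60, 60, 1360]);
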